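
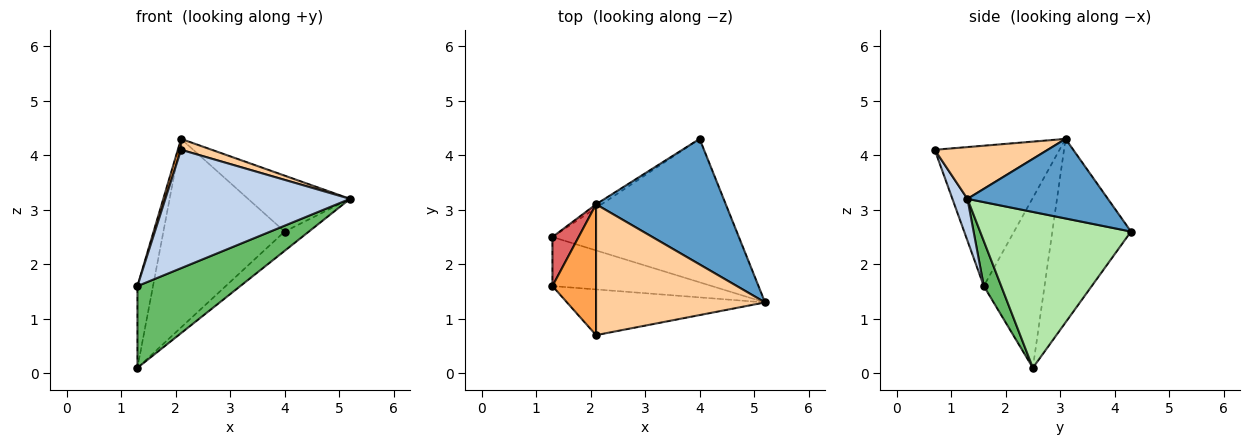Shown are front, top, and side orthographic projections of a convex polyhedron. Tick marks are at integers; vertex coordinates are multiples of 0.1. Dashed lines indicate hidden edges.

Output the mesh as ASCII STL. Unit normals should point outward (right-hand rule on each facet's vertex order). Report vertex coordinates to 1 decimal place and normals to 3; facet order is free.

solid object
 facet normal 0.489 0.355 0.797
  outer loop
   vertex 2.1 3.1 4.3
   vertex 5.2 1.3 3.2
   vertex 4.0 4.3 2.6
  endloop
 endfacet
 facet normal 0.076 -0.930 -0.359
  outer loop
   vertex 2.1 0.7 4.1
   vertex 1.3 1.6 1.6
   vertex 5.2 1.3 3.2
  endloop
 endfacet
 facet normal -0.955 -0.025 0.297
  outer loop
   vertex 2.1 0.7 4.1
   vertex 2.1 3.1 4.3
   vertex 1.3 1.6 1.6
  endloop
 endfacet
 facet normal 0.292 -0.079 0.953
  outer loop
   vertex 2.1 0.7 4.1
   vertex 5.2 1.3 3.2
   vertex 2.1 3.1 4.3
  endloop
 endfacet
 facet normal 0.144 -0.849 -0.509
  outer loop
   vertex 1.3 2.5 0.1
   vertex 5.2 1.3 3.2
   vertex 1.3 1.6 1.6
  endloop
 endfacet
 facet normal 0.638 0.103 -0.763
  outer loop
   vertex 1.3 2.5 0.1
   vertex 4.0 4.3 2.6
   vertex 5.2 1.3 3.2
  endloop
 endfacet
 facet normal -0.958 0.246 0.147
  outer loop
   vertex 1.3 2.5 0.1
   vertex 1.3 1.6 1.6
   vertex 2.1 3.1 4.3
  endloop
 endfacet
 facet normal -0.544 0.839 -0.016
  outer loop
   vertex 1.3 2.5 0.1
   vertex 2.1 3.1 4.3
   vertex 4.0 4.3 2.6
  endloop
 endfacet
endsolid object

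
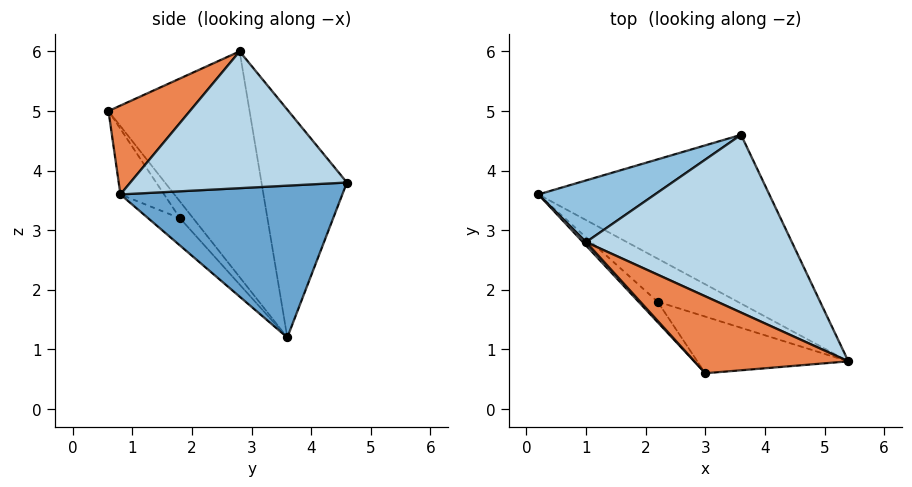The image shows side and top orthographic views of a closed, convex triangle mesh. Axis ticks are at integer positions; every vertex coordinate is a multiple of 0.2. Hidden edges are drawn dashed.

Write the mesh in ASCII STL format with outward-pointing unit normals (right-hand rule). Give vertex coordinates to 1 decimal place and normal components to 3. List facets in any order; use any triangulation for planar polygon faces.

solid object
 facet normal 0.526 0.291 -0.799
  outer loop
   vertex 3.6 4.6 3.8
   vertex 5.4 0.8 3.6
   vertex 0.2 3.6 1.2
  endloop
 endfacet
 facet normal -0.425 0.879 0.217
  outer loop
   vertex 1.0 2.8 6.0
   vertex 3.6 4.6 3.8
   vertex 0.2 3.6 1.2
  endloop
 endfacet
 facet normal 0.541 0.213 0.814
  outer loop
   vertex 1.0 2.8 6.0
   vertex 5.4 0.8 3.6
   vertex 3.6 4.6 3.8
  endloop
 endfacet
 facet normal -0.738 -0.675 0.010
  outer loop
   vertex 3.0 0.6 5.0
   vertex 1.0 2.8 6.0
   vertex 0.2 3.6 1.2
  endloop
 endfacet
 facet normal 0.499 0.061 0.864
  outer loop
   vertex 3.0 0.6 5.0
   vertex 5.4 0.8 3.6
   vertex 1.0 2.8 6.0
  endloop
 endfacet
 facet normal -0.186 -0.816 -0.548
  outer loop
   vertex 2.2 1.8 3.2
   vertex 0.2 3.6 1.2
   vertex 5.4 0.8 3.6
  endloop
 endfacet
 facet normal -0.354 -0.843 -0.405
  outer loop
   vertex 2.2 1.8 3.2
   vertex 3.0 0.6 5.0
   vertex 0.2 3.6 1.2
  endloop
 endfacet
 facet normal -0.207 -0.854 -0.477
  outer loop
   vertex 2.2 1.8 3.2
   vertex 5.4 0.8 3.6
   vertex 3.0 0.6 5.0
  endloop
 endfacet
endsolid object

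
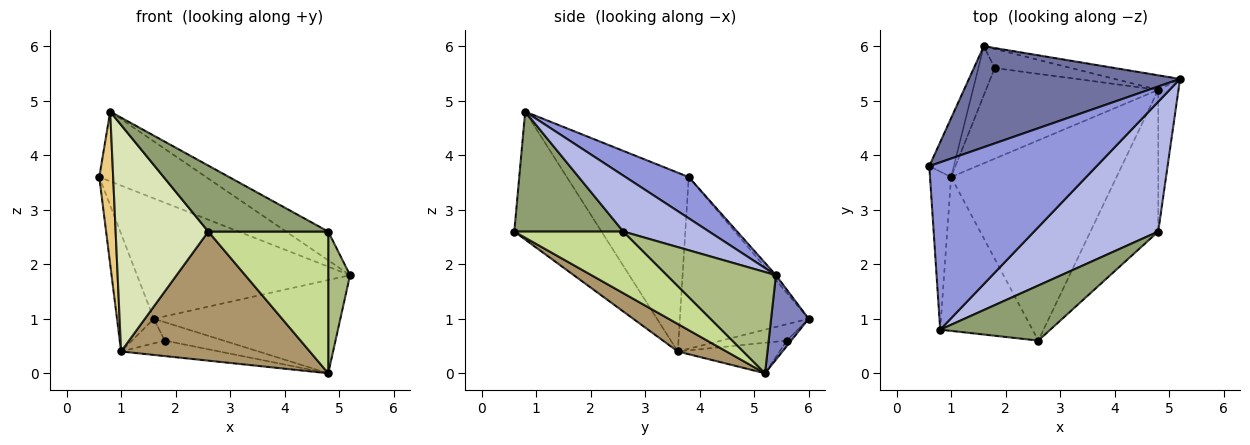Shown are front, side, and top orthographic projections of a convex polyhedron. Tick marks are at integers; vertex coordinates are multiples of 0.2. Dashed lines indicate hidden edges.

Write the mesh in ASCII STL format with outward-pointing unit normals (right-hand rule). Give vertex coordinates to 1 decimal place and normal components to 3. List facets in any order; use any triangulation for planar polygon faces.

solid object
 facet normal -0.015 0.766 0.642
  outer loop
   vertex 1.6 6.0 1.0
   vertex 0.6 3.8 3.6
   vertex 5.2 5.4 1.8
  endloop
 endfacet
 facet normal 0.195 0.969 -0.151
  outer loop
   vertex 4.8 5.2 0.0
   vertex 1.6 6.0 1.0
   vertex 5.2 5.4 1.8
  endloop
 endfacet
 facet normal 0.222 0.375 0.900
  outer loop
   vertex 0.8 0.8 4.8
   vertex 5.2 5.4 1.8
   vertex 0.6 3.8 3.6
  endloop
 endfacet
 facet normal 0.403 0.198 0.894
  outer loop
   vertex 4.8 2.6 2.6
   vertex 5.2 5.4 1.8
   vertex 0.8 0.8 4.8
  endloop
 endfacet
 facet normal 0.572 -0.630 0.525
  outer loop
   vertex 4.8 2.6 2.6
   vertex 0.8 0.8 4.8
   vertex 2.6 0.6 2.6
  endloop
 endfacet
 facet normal 0.962 -0.192 -0.192
  outer loop
   vertex 4.8 2.6 2.6
   vertex 4.8 5.2 0.0
   vertex 5.2 5.4 1.8
  endloop
 endfacet
 facet normal 0.541 -0.595 -0.595
  outer loop
   vertex 4.8 2.6 2.6
   vertex 2.6 0.6 2.6
   vertex 4.8 5.2 0.0
  endloop
 endfacet
 facet normal -0.614 -0.653 -0.443
  outer loop
   vertex 1.0 3.6 0.4
   vertex 2.6 0.6 2.6
   vertex 0.8 0.8 4.8
  endloop
 endfacet
 facet normal 0.138 -0.537 -0.832
  outer loop
   vertex 1.0 3.6 0.4
   vertex 4.8 5.2 0.0
   vertex 2.6 0.6 2.6
  endloop
 endfacet
 facet normal -0.953 0.272 -0.136
  outer loop
   vertex 1.0 3.6 0.4
   vertex 0.6 3.8 3.6
   vertex 1.6 6.0 1.0
  endloop
 endfacet
 facet normal -0.987 -0.112 -0.116
  outer loop
   vertex 1.0 3.6 0.4
   vertex 0.8 0.8 4.8
   vertex 0.6 3.8 3.6
  endloop
 endfacet
 facet normal -0.051 0.693 -0.719
  outer loop
   vertex 1.8 5.6 0.6
   vertex 1.6 6.0 1.0
   vertex 4.8 5.2 0.0
  endloop
 endfacet
 facet normal -0.667 0.333 -0.667
  outer loop
   vertex 1.8 5.6 0.6
   vertex 1.0 3.6 0.4
   vertex 1.6 6.0 1.0
  endloop
 endfacet
 facet normal -0.172 0.166 -0.971
  outer loop
   vertex 1.8 5.6 0.6
   vertex 4.8 5.2 0.0
   vertex 1.0 3.6 0.4
  endloop
 endfacet
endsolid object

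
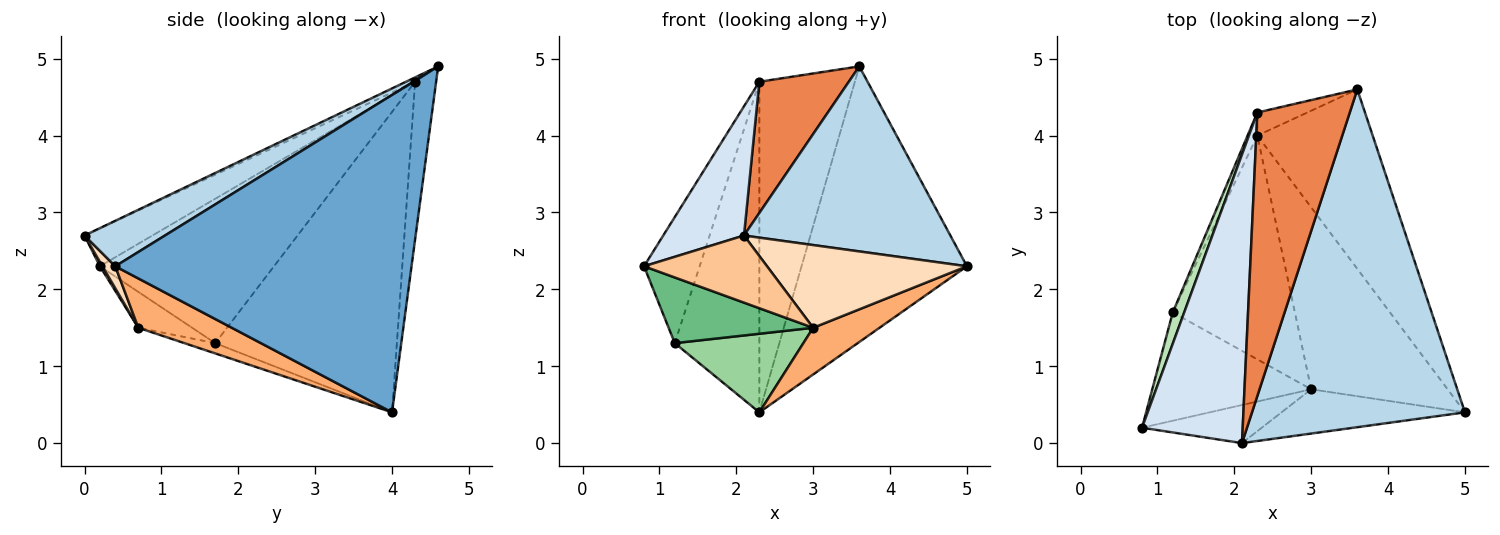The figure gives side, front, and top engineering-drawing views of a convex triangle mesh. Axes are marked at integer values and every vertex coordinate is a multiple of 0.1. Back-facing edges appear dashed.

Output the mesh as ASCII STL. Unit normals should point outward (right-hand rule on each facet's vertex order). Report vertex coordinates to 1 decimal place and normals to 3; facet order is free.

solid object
 facet normal 0.832 0.465 -0.302
  outer loop
   vertex 2.3 4.0 0.4
   vertex 3.6 4.6 4.9
   vertex 5.0 0.4 2.3
  endloop
 endfacet
 facet normal -0.214 0.974 -0.068
  outer loop
   vertex 2.3 4.3 4.7
   vertex 3.6 4.6 4.9
   vertex 2.3 4.0 0.4
  endloop
 endfacet
 facet normal 0.184 -0.472 0.862
  outer loop
   vertex 2.1 0.0 2.7
   vertex 5.0 0.4 2.3
   vertex 3.6 4.6 4.9
  endloop
 endfacet
 facet normal -0.325 -0.386 0.863
  outer loop
   vertex 2.1 0.0 2.7
   vertex 2.3 4.3 4.7
   vertex 0.8 0.2 2.3
  endloop
 endfacet
 facet normal -0.043 -0.420 0.907
  outer loop
   vertex 2.1 0.0 2.7
   vertex 3.6 4.6 4.9
   vertex 2.3 4.3 4.7
  endloop
 endfacet
 facet normal 0.330 -0.235 -0.914
  outer loop
   vertex 3.0 0.7 1.5
   vertex 2.3 4.0 0.4
   vertex 5.0 0.4 2.3
  endloop
 endfacet
 facet normal 0.018 -0.869 -0.494
  outer loop
   vertex 3.0 0.7 1.5
   vertex 2.1 0.0 2.7
   vertex 0.8 0.2 2.3
  endloop
 endfacet
 facet normal 0.056 -0.880 -0.471
  outer loop
   vertex 3.0 0.7 1.5
   vertex 5.0 0.4 2.3
   vertex 2.1 0.0 2.7
  endloop
 endfacet
 facet normal -0.190 -0.509 -0.840
  outer loop
   vertex 1.2 1.7 1.3
   vertex 3.0 0.7 1.5
   vertex 0.8 0.2 2.3
  endloop
 endfacet
 facet normal -0.079 -0.330 -0.941
  outer loop
   vertex 1.2 1.7 1.3
   vertex 2.3 4.0 0.4
   vertex 3.0 0.7 1.5
  endloop
 endfacet
 facet normal -0.950 0.303 0.075
  outer loop
   vertex 1.2 1.7 1.3
   vertex 0.8 0.2 2.3
   vertex 2.3 4.3 4.7
  endloop
 endfacet
 facet normal -0.906 0.422 -0.029
  outer loop
   vertex 1.2 1.7 1.3
   vertex 2.3 4.3 4.7
   vertex 2.3 4.0 0.4
  endloop
 endfacet
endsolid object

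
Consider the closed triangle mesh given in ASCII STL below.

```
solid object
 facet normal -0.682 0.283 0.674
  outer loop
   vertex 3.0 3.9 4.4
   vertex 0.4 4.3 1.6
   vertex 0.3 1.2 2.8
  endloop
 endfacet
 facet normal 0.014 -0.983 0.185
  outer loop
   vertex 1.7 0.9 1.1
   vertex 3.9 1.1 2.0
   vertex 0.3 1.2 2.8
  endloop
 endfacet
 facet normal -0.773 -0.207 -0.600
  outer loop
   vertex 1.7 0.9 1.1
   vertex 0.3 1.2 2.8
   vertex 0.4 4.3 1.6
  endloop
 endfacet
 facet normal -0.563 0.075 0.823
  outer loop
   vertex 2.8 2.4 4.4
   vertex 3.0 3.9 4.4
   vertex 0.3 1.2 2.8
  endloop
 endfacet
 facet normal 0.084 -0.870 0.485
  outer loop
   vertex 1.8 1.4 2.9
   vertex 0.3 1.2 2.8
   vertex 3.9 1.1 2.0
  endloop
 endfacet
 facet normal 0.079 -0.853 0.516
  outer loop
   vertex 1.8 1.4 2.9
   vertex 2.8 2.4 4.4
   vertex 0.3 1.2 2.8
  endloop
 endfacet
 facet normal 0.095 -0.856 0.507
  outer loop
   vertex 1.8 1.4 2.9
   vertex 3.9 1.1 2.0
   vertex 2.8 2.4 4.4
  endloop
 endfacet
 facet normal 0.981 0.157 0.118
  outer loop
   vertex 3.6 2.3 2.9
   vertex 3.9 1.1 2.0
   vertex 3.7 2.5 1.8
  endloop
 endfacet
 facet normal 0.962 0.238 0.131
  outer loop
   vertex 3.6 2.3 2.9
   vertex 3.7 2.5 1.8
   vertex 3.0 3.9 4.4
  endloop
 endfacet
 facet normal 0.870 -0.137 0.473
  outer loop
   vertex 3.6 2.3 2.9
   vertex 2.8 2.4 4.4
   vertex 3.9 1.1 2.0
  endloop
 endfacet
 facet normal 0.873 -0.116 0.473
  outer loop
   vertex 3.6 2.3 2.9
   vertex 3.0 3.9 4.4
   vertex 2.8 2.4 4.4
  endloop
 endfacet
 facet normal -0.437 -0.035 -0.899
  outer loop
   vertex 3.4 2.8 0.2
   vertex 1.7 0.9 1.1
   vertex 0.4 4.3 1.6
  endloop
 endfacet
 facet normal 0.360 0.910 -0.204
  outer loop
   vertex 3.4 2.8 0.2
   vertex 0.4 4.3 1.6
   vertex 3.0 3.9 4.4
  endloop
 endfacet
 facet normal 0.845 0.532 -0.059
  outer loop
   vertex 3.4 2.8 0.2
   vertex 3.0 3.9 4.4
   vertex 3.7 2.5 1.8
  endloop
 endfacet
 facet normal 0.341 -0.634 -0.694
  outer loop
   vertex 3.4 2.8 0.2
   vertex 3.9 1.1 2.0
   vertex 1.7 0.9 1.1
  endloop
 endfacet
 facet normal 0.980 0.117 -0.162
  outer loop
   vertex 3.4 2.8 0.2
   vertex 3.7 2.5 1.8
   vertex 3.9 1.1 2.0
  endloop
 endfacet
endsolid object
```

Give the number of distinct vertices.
10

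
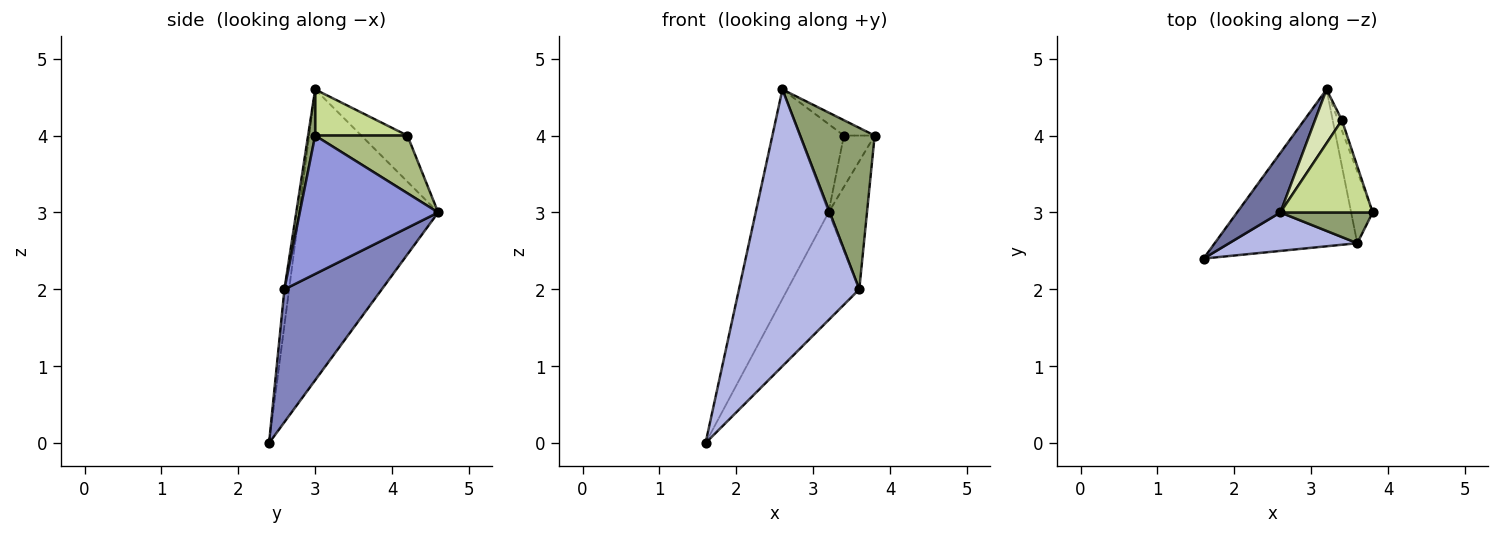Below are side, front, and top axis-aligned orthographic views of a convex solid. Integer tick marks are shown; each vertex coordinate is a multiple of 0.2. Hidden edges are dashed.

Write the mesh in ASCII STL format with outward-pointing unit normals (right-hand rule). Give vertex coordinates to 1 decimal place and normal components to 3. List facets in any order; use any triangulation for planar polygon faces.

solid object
 facet normal -0.878 0.460 0.131
  outer loop
   vertex 2.6 3.0 4.6
   vertex 3.2 4.6 3.0
   vertex 1.6 2.4 0.0
  endloop
 endfacet
 facet normal 0.609 0.449 -0.654
  outer loop
   vertex 3.6 2.6 2.0
   vertex 1.6 2.4 0.0
   vertex 3.2 4.6 3.0
  endloop
 endfacet
 facet normal 0.953 0.265 -0.148
  outer loop
   vertex 3.6 2.6 2.0
   vertex 3.2 4.6 3.0
   vertex 3.8 3.0 4.0
  endloop
 endfacet
 facet normal -0.038 -0.990 0.137
  outer loop
   vertex 3.6 2.6 2.0
   vertex 2.6 3.0 4.6
   vertex 1.6 2.4 0.0
  endloop
 endfacet
 facet normal 0.093 -0.978 0.186
  outer loop
   vertex 3.6 2.6 2.0
   vertex 3.8 3.0 4.0
   vertex 2.6 3.0 4.6
  endloop
 endfacet
 facet normal 0.947 0.316 -0.063
  outer loop
   vertex 3.4 4.2 4.0
   vertex 3.8 3.0 4.0
   vertex 3.2 4.6 3.0
  endloop
 endfacet
 facet normal 0.442 0.147 0.885
  outer loop
   vertex 3.4 4.2 4.0
   vertex 2.6 3.0 4.6
   vertex 3.8 3.0 4.0
  endloop
 endfacet
 facet normal -0.665 0.638 0.388
  outer loop
   vertex 3.4 4.2 4.0
   vertex 3.2 4.6 3.0
   vertex 2.6 3.0 4.6
  endloop
 endfacet
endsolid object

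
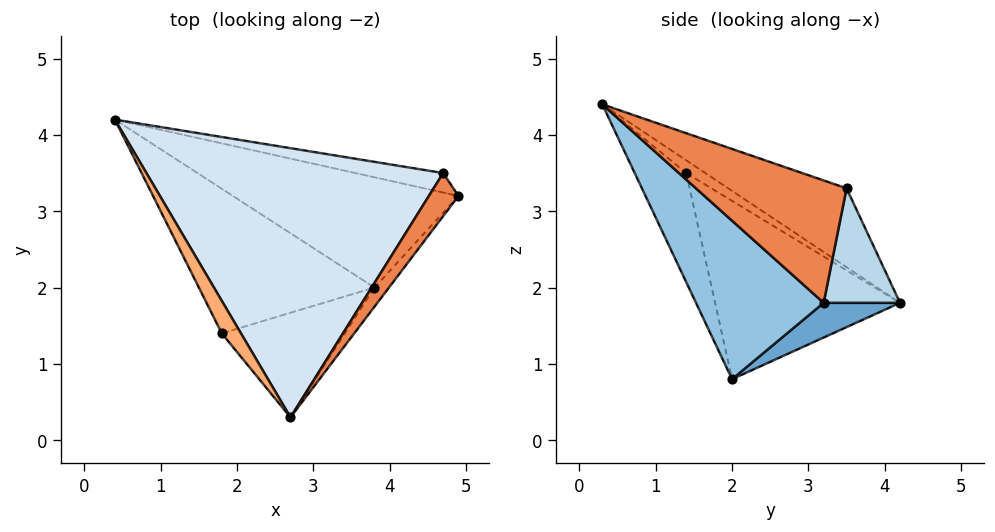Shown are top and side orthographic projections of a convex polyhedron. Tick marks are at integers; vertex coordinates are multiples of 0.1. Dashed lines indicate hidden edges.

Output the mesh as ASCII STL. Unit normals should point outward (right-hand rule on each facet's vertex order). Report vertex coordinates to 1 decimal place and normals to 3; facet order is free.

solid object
 facet normal 0.125 0.565 -0.816
  outer loop
   vertex 3.8 2.0 0.8
   vertex 0.4 4.2 1.8
   vertex 4.9 3.2 1.8
  endloop
 endfacet
 facet normal 0.764 -0.642 -0.070
  outer loop
   vertex 3.8 2.0 0.8
   vertex 4.9 3.2 1.8
   vertex 2.7 0.3 4.4
  endloop
 endfacet
 facet normal 0.214 0.963 -0.164
  outer loop
   vertex 4.7 3.5 3.3
   vertex 4.9 3.2 1.8
   vertex 0.4 4.2 1.8
  endloop
 endfacet
 facet normal -0.230 0.442 0.867
  outer loop
   vertex 4.7 3.5 3.3
   vertex 0.4 4.2 1.8
   vertex 2.7 0.3 4.4
  endloop
 endfacet
 facet normal 0.860 -0.466 0.208
  outer loop
   vertex 4.7 3.5 3.3
   vertex 2.7 0.3 4.4
   vertex 4.9 3.2 1.8
  endloop
 endfacet
 facet normal -0.539 0.224 0.812
  outer loop
   vertex 1.8 1.4 3.5
   vertex 2.7 0.3 4.4
   vertex 0.4 4.2 1.8
  endloop
 endfacet
 facet normal -0.561 -0.616 -0.553
  outer loop
   vertex 1.8 1.4 3.5
   vertex 0.4 4.2 1.8
   vertex 3.8 2.0 0.8
  endloop
 endfacet
 facet normal -0.434 -0.756 -0.490
  outer loop
   vertex 1.8 1.4 3.5
   vertex 3.8 2.0 0.8
   vertex 2.7 0.3 4.4
  endloop
 endfacet
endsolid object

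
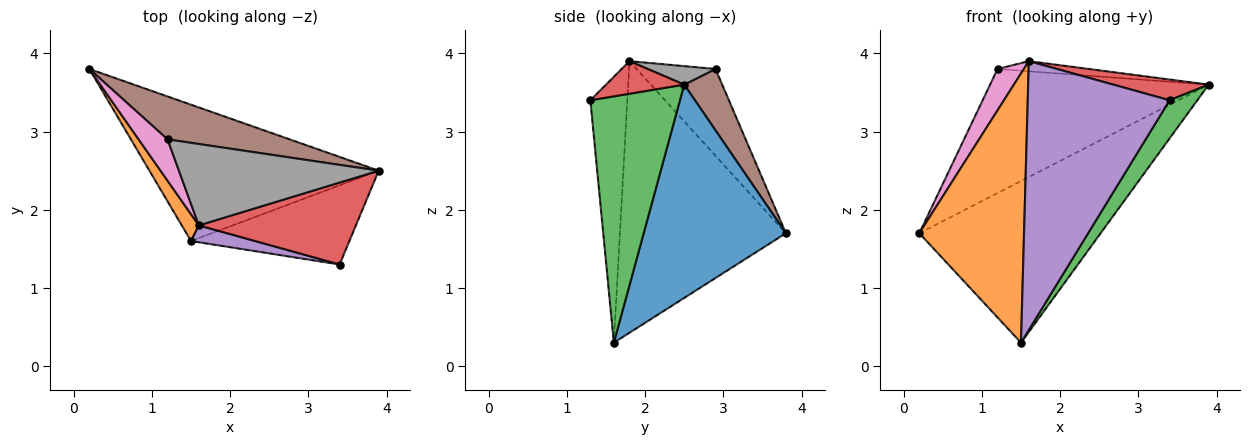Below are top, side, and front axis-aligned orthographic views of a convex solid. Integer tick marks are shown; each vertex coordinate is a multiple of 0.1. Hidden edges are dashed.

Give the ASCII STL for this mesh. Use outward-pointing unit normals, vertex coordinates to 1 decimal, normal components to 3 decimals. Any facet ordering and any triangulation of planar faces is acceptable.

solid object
 facet normal 0.514 0.656 -0.553
  outer loop
   vertex 1.5 1.6 0.3
   vertex 0.2 3.8 1.7
   vertex 3.9 2.5 3.6
  endloop
 endfacet
 facet normal -0.845 -0.533 0.053
  outer loop
   vertex 1.6 1.8 3.9
   vertex 0.2 3.8 1.7
   vertex 1.5 1.6 0.3
  endloop
 endfacet
 facet normal 0.814 -0.252 -0.523
  outer loop
   vertex 3.4 1.3 3.4
   vertex 1.5 1.6 0.3
   vertex 3.9 2.5 3.6
  endloop
 endfacet
 facet normal 0.197 -0.241 0.950
  outer loop
   vertex 3.4 1.3 3.4
   vertex 3.9 2.5 3.6
   vertex 1.6 1.8 3.9
  endloop
 endfacet
 facet normal -0.251 -0.966 0.061
  outer loop
   vertex 3.4 1.3 3.4
   vertex 1.6 1.8 3.9
   vertex 1.5 1.6 0.3
  endloop
 endfacet
 facet normal 0.162 0.933 0.323
  outer loop
   vertex 1.2 2.9 3.8
   vertex 3.9 2.5 3.6
   vertex 0.2 3.8 1.7
  endloop
 endfacet
 facet normal -0.905 -0.302 0.302
  outer loop
   vertex 1.2 2.9 3.8
   vertex 0.2 3.8 1.7
   vertex 1.6 1.8 3.9
  endloop
 endfacet
 facet normal 0.091 0.123 0.988
  outer loop
   vertex 1.2 2.9 3.8
   vertex 1.6 1.8 3.9
   vertex 3.9 2.5 3.6
  endloop
 endfacet
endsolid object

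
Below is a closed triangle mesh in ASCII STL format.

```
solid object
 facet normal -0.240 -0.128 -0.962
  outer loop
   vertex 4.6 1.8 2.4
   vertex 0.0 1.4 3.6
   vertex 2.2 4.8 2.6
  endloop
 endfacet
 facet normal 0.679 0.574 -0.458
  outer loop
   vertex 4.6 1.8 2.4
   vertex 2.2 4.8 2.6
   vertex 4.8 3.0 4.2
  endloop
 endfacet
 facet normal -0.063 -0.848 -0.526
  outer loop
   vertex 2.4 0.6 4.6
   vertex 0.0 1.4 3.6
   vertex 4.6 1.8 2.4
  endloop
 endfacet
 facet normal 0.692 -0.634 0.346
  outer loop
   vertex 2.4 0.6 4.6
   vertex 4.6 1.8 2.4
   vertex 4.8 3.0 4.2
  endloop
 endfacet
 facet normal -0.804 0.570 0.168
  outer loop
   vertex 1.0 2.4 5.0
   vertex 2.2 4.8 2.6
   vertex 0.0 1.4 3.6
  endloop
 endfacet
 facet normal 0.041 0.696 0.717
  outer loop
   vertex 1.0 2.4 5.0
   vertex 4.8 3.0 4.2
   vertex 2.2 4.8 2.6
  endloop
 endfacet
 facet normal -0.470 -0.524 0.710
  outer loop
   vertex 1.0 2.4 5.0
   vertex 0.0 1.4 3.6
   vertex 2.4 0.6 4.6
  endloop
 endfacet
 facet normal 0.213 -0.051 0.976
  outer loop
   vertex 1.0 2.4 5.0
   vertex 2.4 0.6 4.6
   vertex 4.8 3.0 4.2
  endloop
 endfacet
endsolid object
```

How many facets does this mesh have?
8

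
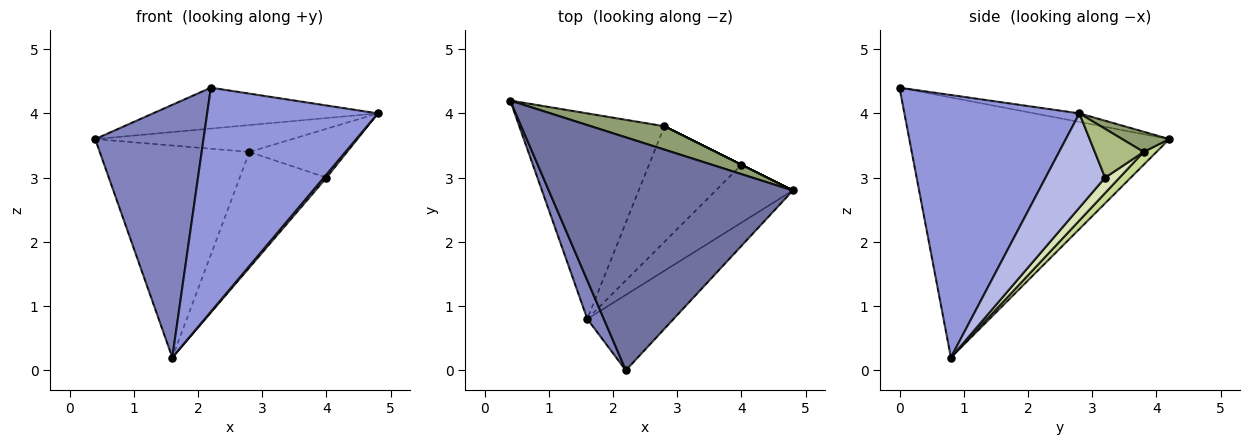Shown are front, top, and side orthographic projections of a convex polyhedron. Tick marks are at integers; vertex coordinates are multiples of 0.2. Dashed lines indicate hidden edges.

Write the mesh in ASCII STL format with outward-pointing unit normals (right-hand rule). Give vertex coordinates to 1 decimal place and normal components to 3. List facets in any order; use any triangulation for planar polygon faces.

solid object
 facet normal -0.035 0.173 0.984
  outer loop
   vertex 2.2 0.0 4.4
   vertex 4.8 2.8 4.0
   vertex 0.4 4.2 3.6
  endloop
 endfacet
 facet normal -0.922 -0.384 0.059
  outer loop
   vertex 1.6 0.8 0.2
   vertex 2.2 0.0 4.4
   vertex 0.4 4.2 3.6
  endloop
 endfacet
 facet normal 0.697 -0.680 -0.229
  outer loop
   vertex 1.6 0.8 0.2
   vertex 4.8 2.8 4.0
   vertex 2.2 0.0 4.4
  endloop
 endfacet
 facet normal 0.773 -0.035 -0.633
  outer loop
   vertex 4.0 3.2 3.0
   vertex 4.8 2.8 4.0
   vertex 1.6 0.8 0.2
  endloop
 endfacet
 facet normal 0.178 0.743 0.646
  outer loop
   vertex 2.8 3.8 3.4
   vertex 0.4 4.2 3.6
   vertex 4.8 2.8 4.0
  endloop
 endfacet
 facet normal 0.447 0.894 0.000
  outer loop
   vertex 2.8 3.8 3.4
   vertex 4.8 2.8 4.0
   vertex 4.0 3.2 3.0
  endloop
 endfacet
 facet normal 0.062 0.717 -0.695
  outer loop
   vertex 2.8 3.8 3.4
   vertex 1.6 0.8 0.2
   vertex 0.4 4.2 3.6
  endloop
 endfacet
 facet normal 0.117 0.702 -0.702
  outer loop
   vertex 2.8 3.8 3.4
   vertex 4.0 3.2 3.0
   vertex 1.6 0.8 0.2
  endloop
 endfacet
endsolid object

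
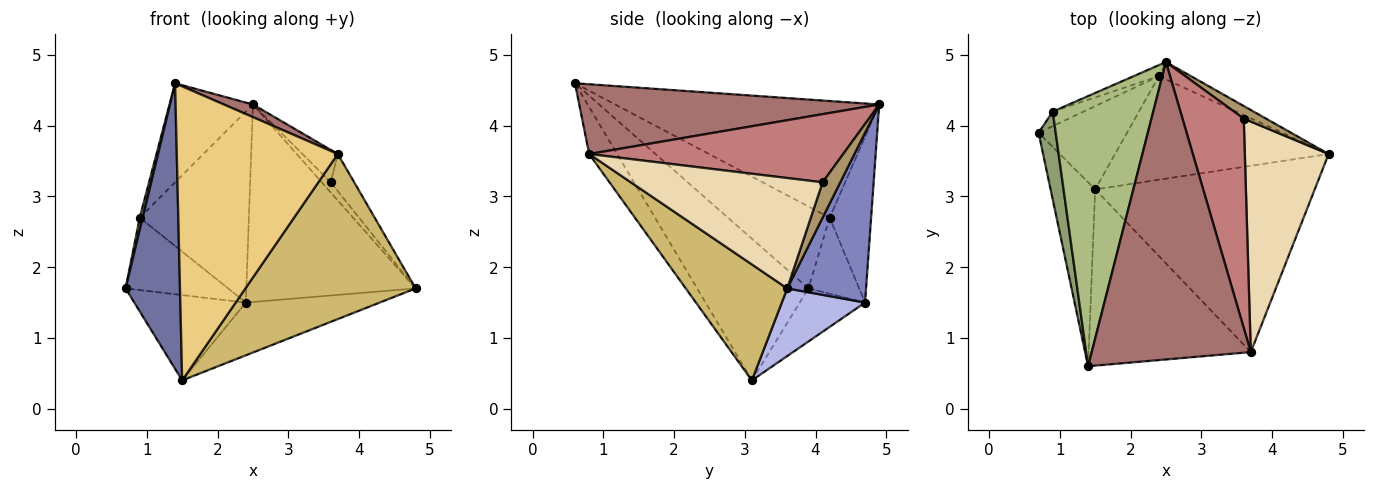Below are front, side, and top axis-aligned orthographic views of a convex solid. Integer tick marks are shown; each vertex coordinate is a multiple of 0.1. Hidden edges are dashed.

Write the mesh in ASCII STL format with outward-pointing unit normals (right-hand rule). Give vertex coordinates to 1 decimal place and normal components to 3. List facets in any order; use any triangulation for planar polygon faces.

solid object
 facet normal -0.865 -0.422 -0.272
  outer loop
   vertex 1.5 3.1 0.4
   vertex 1.4 0.6 4.6
   vertex 0.7 3.9 1.7
  endloop
 endfacet
 facet normal 0.421 0.904 -0.080
  outer loop
   vertex 2.4 4.7 1.5
   vertex 2.5 4.9 4.3
   vertex 4.8 3.6 1.7
  endloop
 endfacet
 facet normal -0.386 0.660 -0.644
  outer loop
   vertex 2.4 4.7 1.5
   vertex 1.5 3.1 0.4
   vertex 0.7 3.9 1.7
  endloop
 endfacet
 facet normal 0.272 0.437 -0.858
  outer loop
   vertex 2.4 4.7 1.5
   vertex 4.8 3.6 1.7
   vertex 1.5 3.1 0.4
  endloop
 endfacet
 facet normal -0.979 -0.028 0.204
  outer loop
   vertex 0.9 4.2 2.7
   vertex 0.7 3.9 1.7
   vertex 1.4 0.6 4.6
  endloop
 endfacet
 facet normal -0.737 0.233 0.635
  outer loop
   vertex 0.9 4.2 2.7
   vertex 1.4 0.6 4.6
   vertex 2.5 4.9 4.3
  endloop
 endfacet
 facet normal -0.436 0.882 -0.177
  outer loop
   vertex 0.9 4.2 2.7
   vertex 2.4 4.7 1.5
   vertex 0.7 3.9 1.7
  endloop
 endfacet
 facet normal -0.354 0.934 -0.054
  outer loop
   vertex 0.9 4.2 2.7
   vertex 2.5 4.9 4.3
   vertex 2.4 4.7 1.5
  endloop
 endfacet
 facet normal 0.777 0.395 0.490
  outer loop
   vertex 3.6 4.1 3.2
   vertex 4.8 3.6 1.7
   vertex 2.5 4.9 4.3
  endloop
 endfacet
 facet normal 0.368 -0.617 -0.696
  outer loop
   vertex 3.7 0.8 3.6
   vertex 1.5 3.1 0.4
   vertex 4.8 3.6 1.7
  endloop
 endfacet
 facet normal -0.147 -0.848 -0.508
  outer loop
   vertex 3.7 0.8 3.6
   vertex 1.4 0.6 4.6
   vertex 1.5 3.1 0.4
  endloop
 endfacet
 facet normal 0.793 0.097 0.602
  outer loop
   vertex 3.7 0.8 3.6
   vertex 4.8 3.6 1.7
   vertex 3.6 4.1 3.2
  endloop
 endfacet
 facet normal 0.401 -0.039 0.915
  outer loop
   vertex 3.7 0.8 3.6
   vertex 2.5 4.9 4.3
   vertex 1.4 0.6 4.6
  endloop
 endfacet
 facet normal 0.740 0.103 0.665
  outer loop
   vertex 3.7 0.8 3.6
   vertex 3.6 4.1 3.2
   vertex 2.5 4.9 4.3
  endloop
 endfacet
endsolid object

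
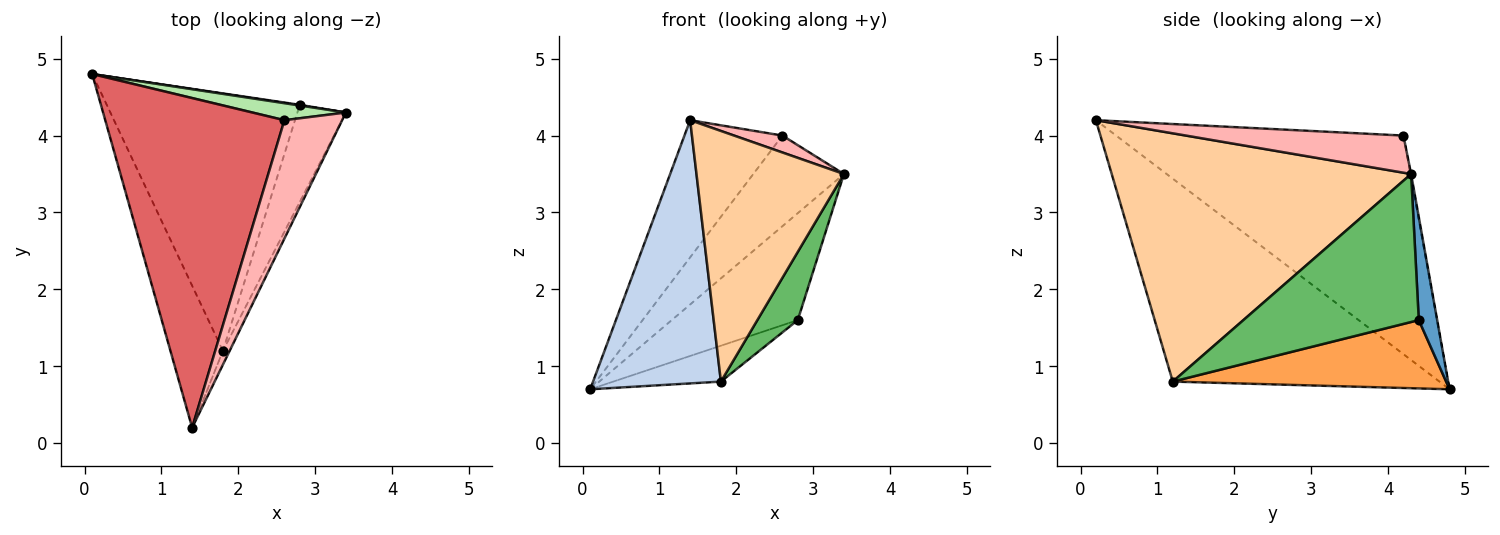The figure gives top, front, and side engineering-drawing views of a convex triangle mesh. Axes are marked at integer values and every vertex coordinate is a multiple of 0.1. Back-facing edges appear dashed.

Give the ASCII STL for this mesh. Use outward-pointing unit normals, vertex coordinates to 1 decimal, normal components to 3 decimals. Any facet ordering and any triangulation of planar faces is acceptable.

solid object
 facet normal 0.144 0.989 0.006
  outer loop
   vertex 2.8 4.4 1.6
   vertex 0.1 4.8 0.7
   vertex 3.4 4.3 3.5
  endloop
 endfacet
 facet normal -0.878 -0.421 -0.227
  outer loop
   vertex 1.8 1.2 0.8
   vertex 1.4 0.2 4.2
   vertex 0.1 4.8 0.7
  endloop
 endfacet
 facet normal 0.331 0.130 -0.935
  outer loop
   vertex 1.8 1.2 0.8
   vertex 0.1 4.8 0.7
   vertex 2.8 4.4 1.6
  endloop
 endfacet
 facet normal 0.897 -0.442 -0.024
  outer loop
   vertex 1.8 1.2 0.8
   vertex 3.4 4.3 3.5
   vertex 1.4 0.2 4.2
  endloop
 endfacet
 facet normal 0.928 -0.214 -0.304
  outer loop
   vertex 1.8 1.2 0.8
   vertex 2.8 4.4 1.6
   vertex 3.4 4.3 3.5
  endloop
 endfacet
 facet normal -0.008 0.983 0.184
  outer loop
   vertex 2.6 4.2 4.0
   vertex 3.4 4.3 3.5
   vertex 0.1 4.8 0.7
  endloop
 endfacet
 facet normal -0.748 0.255 0.613
  outer loop
   vertex 2.6 4.2 4.0
   vertex 0.1 4.8 0.7
   vertex 1.4 0.2 4.2
  endloop
 endfacet
 facet normal 0.537 -0.119 0.835
  outer loop
   vertex 2.6 4.2 4.0
   vertex 1.4 0.2 4.2
   vertex 3.4 4.3 3.5
  endloop
 endfacet
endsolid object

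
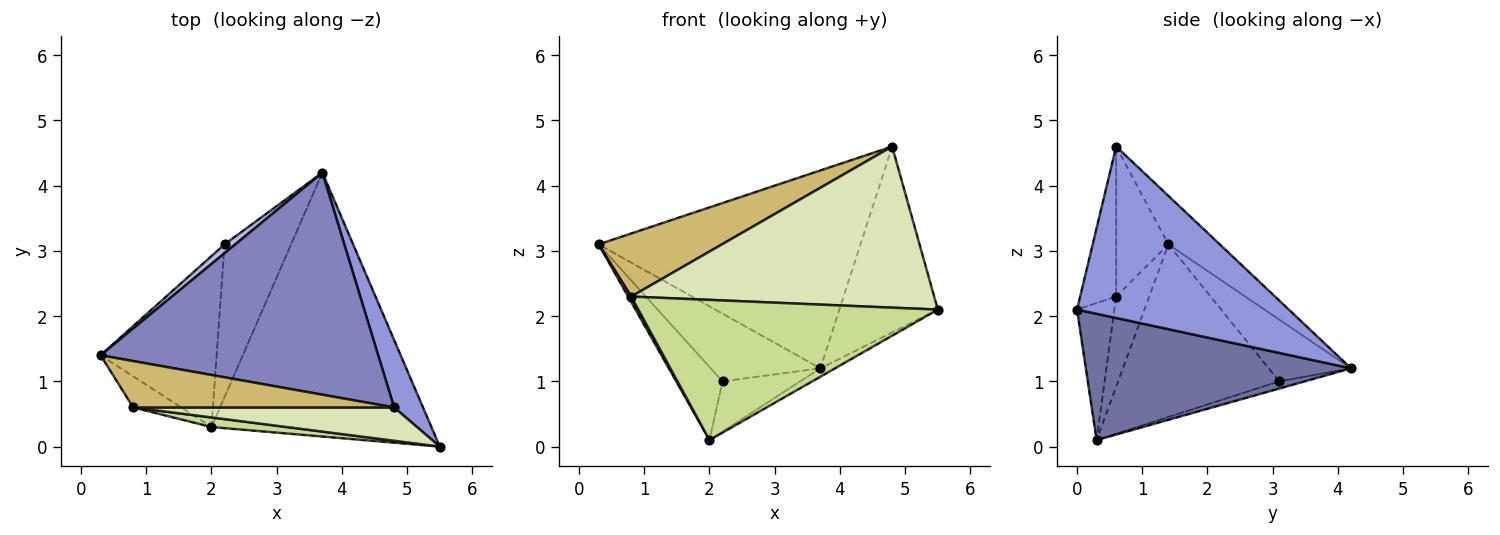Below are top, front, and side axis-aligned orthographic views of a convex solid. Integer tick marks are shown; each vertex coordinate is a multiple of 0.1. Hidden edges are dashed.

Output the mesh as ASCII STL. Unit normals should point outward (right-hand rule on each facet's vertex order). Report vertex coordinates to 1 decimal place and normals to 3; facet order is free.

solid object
 facet normal 0.498 0.028 -0.867
  outer loop
   vertex 2.0 0.3 0.1
   vertex 3.7 4.2 1.2
   vertex 5.5 0.0 2.1
  endloop
 endfacet
 facet normal -0.130 0.660 0.740
  outer loop
   vertex 4.8 0.6 4.6
   vertex 3.7 4.2 1.2
   vertex 0.3 1.4 3.1
  endloop
 endfacet
 facet normal 0.896 0.417 0.151
  outer loop
   vertex 4.8 0.6 4.6
   vertex 5.5 0.0 2.1
   vertex 3.7 4.2 1.2
  endloop
 endfacet
 facet normal -0.597 0.795 0.104
  outer loop
   vertex 2.2 3.1 1.0
   vertex 0.3 1.4 3.1
   vertex 3.7 4.2 1.2
  endloop
 endfacet
 facet normal -0.807 0.232 -0.543
  outer loop
   vertex 2.2 3.1 1.0
   vertex 2.0 0.3 0.1
   vertex 0.3 1.4 3.1
  endloop
 endfacet
 facet normal -0.102 0.311 -0.945
  outer loop
   vertex 2.2 3.1 1.0
   vertex 3.7 4.2 1.2
   vertex 2.0 0.3 0.1
  endloop
 endfacet
 facet normal -0.124 -0.990 0.068
  outer loop
   vertex 0.8 0.6 2.3
   vertex 2.0 0.3 0.1
   vertex 5.5 0.0 2.1
  endloop
 endfacet
 facet normal -0.116 -0.973 0.201
  outer loop
   vertex 0.8 0.6 2.3
   vertex 5.5 0.0 2.1
   vertex 4.8 0.6 4.6
  endloop
 endfacet
 facet normal -0.880 -0.081 -0.469
  outer loop
   vertex 0.8 0.6 2.3
   vertex 0.3 1.4 3.1
   vertex 2.0 0.3 0.1
  endloop
 endfacet
 facet normal -0.323 -0.762 0.561
  outer loop
   vertex 0.8 0.6 2.3
   vertex 4.8 0.6 4.6
   vertex 0.3 1.4 3.1
  endloop
 endfacet
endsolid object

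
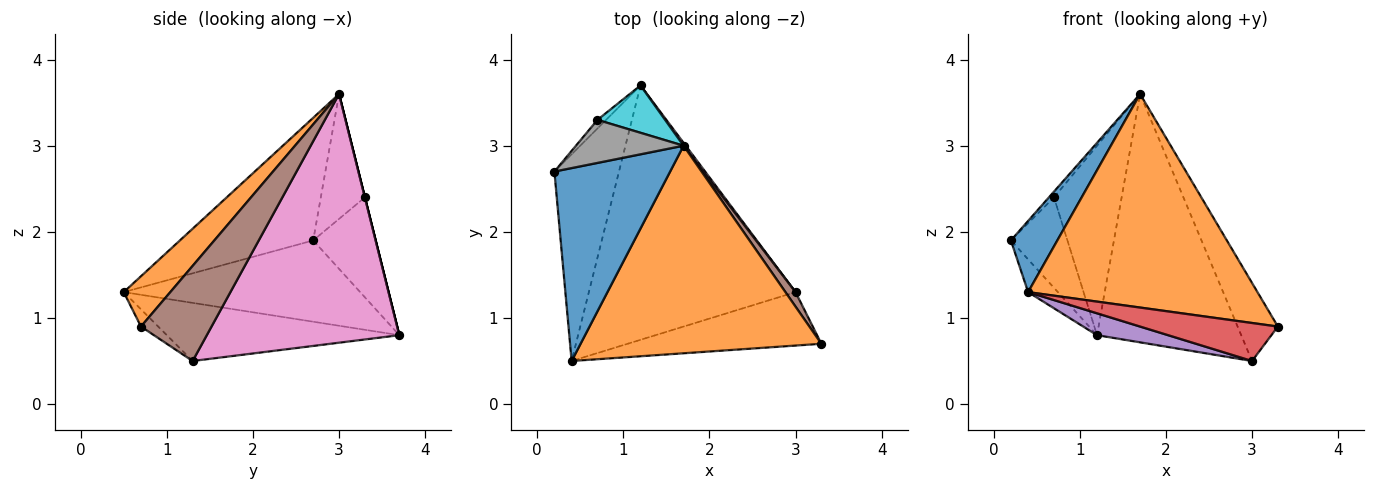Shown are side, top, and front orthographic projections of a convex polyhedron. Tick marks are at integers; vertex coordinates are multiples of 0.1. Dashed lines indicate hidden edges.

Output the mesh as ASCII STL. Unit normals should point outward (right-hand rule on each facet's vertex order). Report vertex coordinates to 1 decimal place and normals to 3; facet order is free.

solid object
 facet normal -0.705 -0.246 0.665
  outer loop
   vertex 1.7 3.0 3.6
   vertex 0.2 2.7 1.9
   vertex 0.4 0.5 1.3
  endloop
 endfacet
 facet normal 0.144 -0.710 0.690
  outer loop
   vertex 1.7 3.0 3.6
   vertex 0.4 0.5 1.3
   vertex 3.3 0.7 0.9
  endloop
 endfacet
 facet normal -0.779 0.098 -0.619
  outer loop
   vertex 1.2 3.7 0.8
   vertex 0.4 0.5 1.3
   vertex 0.2 2.7 1.9
  endloop
 endfacet
 facet normal -0.072 -0.578 -0.813
  outer loop
   vertex 3.0 1.3 0.5
   vertex 3.3 0.7 0.9
   vertex 0.4 0.5 1.3
  endloop
 endfacet
 facet normal -0.270 -0.082 -0.959
  outer loop
   vertex 3.0 1.3 0.5
   vertex 0.4 0.5 1.3
   vertex 1.2 3.7 0.8
  endloop
 endfacet
 facet normal 0.865 0.494 0.092
  outer loop
   vertex 3.0 1.3 0.5
   vertex 1.7 3.0 3.6
   vertex 3.3 0.7 0.9
  endloop
 endfacet
 facet normal 0.800 0.599 0.007
  outer loop
   vertex 3.0 1.3 0.5
   vertex 1.2 3.7 0.8
   vertex 1.7 3.0 3.6
  endloop
 endfacet
 facet normal -0.755 0.087 0.650
  outer loop
   vertex 0.7 3.3 2.4
   vertex 0.2 2.7 1.9
   vertex 1.7 3.0 3.6
  endloop
 endfacet
 facet normal -0.740 0.670 -0.064
  outer loop
   vertex 0.7 3.3 2.4
   vertex 1.2 3.7 0.8
   vertex 0.2 2.7 1.9
  endloop
 endfacet
 facet normal 0.000 0.970 0.243
  outer loop
   vertex 0.7 3.3 2.4
   vertex 1.7 3.0 3.6
   vertex 1.2 3.7 0.8
  endloop
 endfacet
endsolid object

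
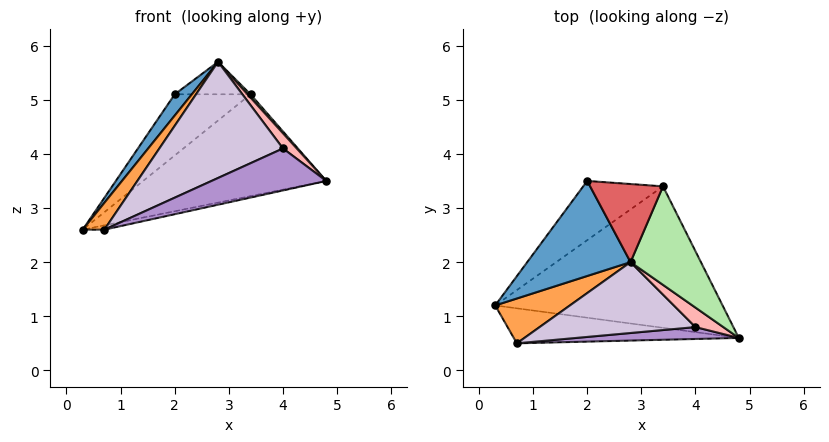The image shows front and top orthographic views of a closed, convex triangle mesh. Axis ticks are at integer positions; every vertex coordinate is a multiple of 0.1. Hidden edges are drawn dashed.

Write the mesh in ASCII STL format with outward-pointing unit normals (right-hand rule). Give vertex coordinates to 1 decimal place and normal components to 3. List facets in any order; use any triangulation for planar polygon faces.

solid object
 facet normal -0.752 -0.144 0.643
  outer loop
   vertex 2.8 2.0 5.7
   vertex 2.0 3.5 5.1
   vertex 0.3 1.2 2.6
  endloop
 endfacet
 facet normal 0.210 0.120 -0.970
  outer loop
   vertex 0.7 0.5 2.6
   vertex 0.3 1.2 2.6
   vertex 4.8 0.6 3.5
  endloop
 endfacet
 facet normal -0.669 -0.382 0.638
  outer loop
   vertex 0.7 0.5 2.6
   vertex 2.8 2.0 5.7
   vertex 0.3 1.2 2.6
  endloop
 endfacet
 facet normal 0.234 0.568 -0.789
  outer loop
   vertex 3.4 3.4 5.1
   vertex 4.8 0.6 3.5
   vertex 0.3 1.2 2.6
  endloop
 endfacet
 facet normal 0.051 0.717 -0.695
  outer loop
   vertex 3.4 3.4 5.1
   vertex 0.3 1.2 2.6
   vertex 2.0 3.5 5.1
  endloop
 endfacet
 facet normal 0.733 -0.022 0.680
  outer loop
   vertex 3.4 3.4 5.1
   vertex 2.8 2.0 5.7
   vertex 4.8 0.6 3.5
  endloop
 endfacet
 facet normal 0.027 0.384 0.923
  outer loop
   vertex 3.4 3.4 5.1
   vertex 2.0 3.5 5.1
   vertex 2.8 2.0 5.7
  endloop
 endfacet
 facet normal 0.402 -0.562 0.723
  outer loop
   vertex 4.0 0.8 4.1
   vertex 4.8 0.6 3.5
   vertex 2.8 2.0 5.7
  endloop
 endfacet
 facet normal -0.036 -0.962 0.272
  outer loop
   vertex 4.0 0.8 4.1
   vertex 0.7 0.5 2.6
   vertex 4.8 0.6 3.5
  endloop
 endfacet
 facet normal -0.157 -0.843 0.514
  outer loop
   vertex 4.0 0.8 4.1
   vertex 2.8 2.0 5.7
   vertex 0.7 0.5 2.6
  endloop
 endfacet
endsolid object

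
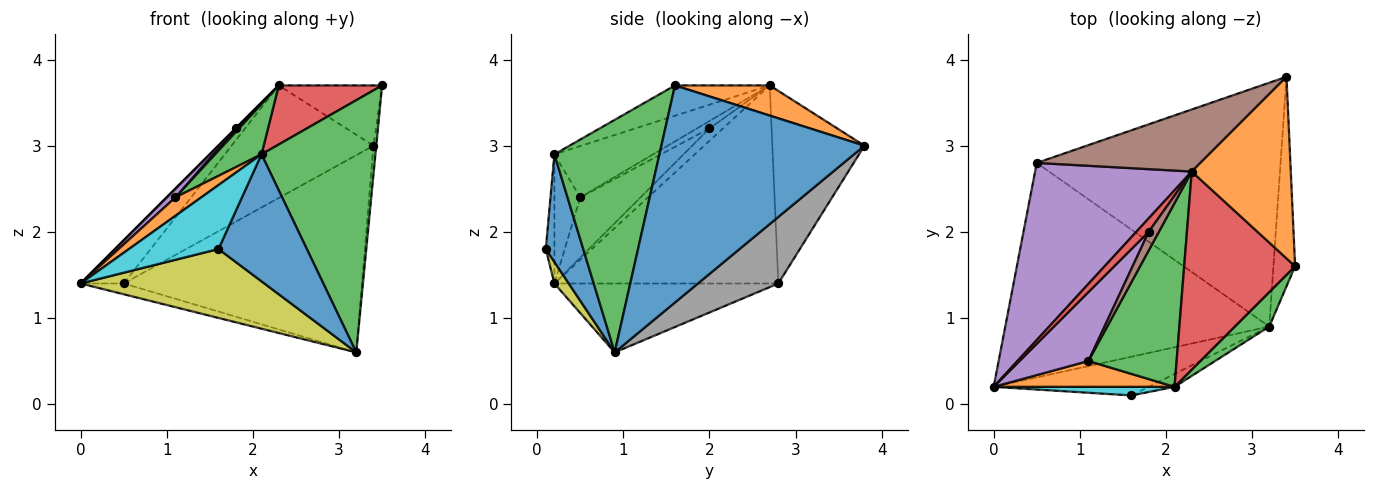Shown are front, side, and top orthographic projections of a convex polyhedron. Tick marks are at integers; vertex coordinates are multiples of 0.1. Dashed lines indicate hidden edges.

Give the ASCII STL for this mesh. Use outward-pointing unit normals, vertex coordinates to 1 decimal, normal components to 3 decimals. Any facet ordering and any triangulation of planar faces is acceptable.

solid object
 facet normal 0.995 0.014 -0.099
  outer loop
   vertex 3.2 0.9 0.6
   vertex 3.4 3.8 3.0
   vertex 3.5 1.6 3.7
  endloop
 endfacet
 facet normal 0.277 0.303 0.912
  outer loop
   vertex 2.3 2.7 3.7
   vertex 3.5 1.6 3.7
   vertex 3.4 3.8 3.0
  endloop
 endfacet
 facet normal 0.674 -0.732 0.100
  outer loop
   vertex 2.1 0.2 2.9
   vertex 3.2 0.9 0.6
   vertex 3.5 1.6 3.7
  endloop
 endfacet
 facet normal -0.253 -0.276 0.927
  outer loop
   vertex 2.1 0.2 2.9
   vertex 3.5 1.6 3.7
   vertex 2.3 2.7 3.7
  endloop
 endfacet
 facet normal -0.776 0.149 0.613
  outer loop
   vertex 0.5 2.8 1.4
   vertex 0.0 0.2 1.4
   vertex 2.3 2.7 3.7
  endloop
 endfacet
 facet normal -0.494 0.761 0.420
  outer loop
   vertex 0.5 2.8 1.4
   vertex 2.3 2.7 3.7
   vertex 3.4 3.8 3.0
  endloop
 endfacet
 facet normal -0.252 0.049 -0.966
  outer loop
   vertex 0.5 2.8 1.4
   vertex 3.2 0.9 0.6
   vertex 0.0 0.2 1.4
  endloop
 endfacet
 facet normal 0.208 0.615 -0.761
  outer loop
   vertex 0.5 2.8 1.4
   vertex 3.4 3.8 3.0
   vertex 3.2 0.9 0.6
  endloop
 endfacet
 facet normal 0.068 -0.870 -0.489
  outer loop
   vertex 1.6 0.1 1.8
   vertex 0.0 0.2 1.4
   vertex 3.2 0.9 0.6
  endloop
 endfacet
 facet normal -0.095 -0.987 0.133
  outer loop
   vertex 1.6 0.1 1.8
   vertex 2.1 0.2 2.9
   vertex 0.0 0.2 1.4
  endloop
 endfacet
 facet normal 0.388 -0.917 -0.093
  outer loop
   vertex 1.6 0.1 1.8
   vertex 3.2 0.9 0.6
   vertex 2.1 0.2 2.9
  endloop
 endfacet
 facet normal -0.503 -0.503 0.704
  outer loop
   vertex 1.1 0.5 2.4
   vertex 0.0 0.2 1.4
   vertex 2.1 0.2 2.9
  endloop
 endfacet
 facet normal -0.490 -0.230 0.841
  outer loop
   vertex 1.1 0.5 2.4
   vertex 2.1 0.2 2.9
   vertex 2.3 2.7 3.7
  endloop
 endfacet
 facet normal -0.707 0.000 0.707
  outer loop
   vertex 1.8 2.0 3.2
   vertex 2.3 2.7 3.7
   vertex 0.0 0.2 1.4
  endloop
 endfacet
 facet normal -0.656 -0.094 0.749
  outer loop
   vertex 1.8 2.0 3.2
   vertex 0.0 0.2 1.4
   vertex 1.1 0.5 2.4
  endloop
 endfacet
 facet normal -0.583 -0.153 0.798
  outer loop
   vertex 1.8 2.0 3.2
   vertex 1.1 0.5 2.4
   vertex 2.3 2.7 3.7
  endloop
 endfacet
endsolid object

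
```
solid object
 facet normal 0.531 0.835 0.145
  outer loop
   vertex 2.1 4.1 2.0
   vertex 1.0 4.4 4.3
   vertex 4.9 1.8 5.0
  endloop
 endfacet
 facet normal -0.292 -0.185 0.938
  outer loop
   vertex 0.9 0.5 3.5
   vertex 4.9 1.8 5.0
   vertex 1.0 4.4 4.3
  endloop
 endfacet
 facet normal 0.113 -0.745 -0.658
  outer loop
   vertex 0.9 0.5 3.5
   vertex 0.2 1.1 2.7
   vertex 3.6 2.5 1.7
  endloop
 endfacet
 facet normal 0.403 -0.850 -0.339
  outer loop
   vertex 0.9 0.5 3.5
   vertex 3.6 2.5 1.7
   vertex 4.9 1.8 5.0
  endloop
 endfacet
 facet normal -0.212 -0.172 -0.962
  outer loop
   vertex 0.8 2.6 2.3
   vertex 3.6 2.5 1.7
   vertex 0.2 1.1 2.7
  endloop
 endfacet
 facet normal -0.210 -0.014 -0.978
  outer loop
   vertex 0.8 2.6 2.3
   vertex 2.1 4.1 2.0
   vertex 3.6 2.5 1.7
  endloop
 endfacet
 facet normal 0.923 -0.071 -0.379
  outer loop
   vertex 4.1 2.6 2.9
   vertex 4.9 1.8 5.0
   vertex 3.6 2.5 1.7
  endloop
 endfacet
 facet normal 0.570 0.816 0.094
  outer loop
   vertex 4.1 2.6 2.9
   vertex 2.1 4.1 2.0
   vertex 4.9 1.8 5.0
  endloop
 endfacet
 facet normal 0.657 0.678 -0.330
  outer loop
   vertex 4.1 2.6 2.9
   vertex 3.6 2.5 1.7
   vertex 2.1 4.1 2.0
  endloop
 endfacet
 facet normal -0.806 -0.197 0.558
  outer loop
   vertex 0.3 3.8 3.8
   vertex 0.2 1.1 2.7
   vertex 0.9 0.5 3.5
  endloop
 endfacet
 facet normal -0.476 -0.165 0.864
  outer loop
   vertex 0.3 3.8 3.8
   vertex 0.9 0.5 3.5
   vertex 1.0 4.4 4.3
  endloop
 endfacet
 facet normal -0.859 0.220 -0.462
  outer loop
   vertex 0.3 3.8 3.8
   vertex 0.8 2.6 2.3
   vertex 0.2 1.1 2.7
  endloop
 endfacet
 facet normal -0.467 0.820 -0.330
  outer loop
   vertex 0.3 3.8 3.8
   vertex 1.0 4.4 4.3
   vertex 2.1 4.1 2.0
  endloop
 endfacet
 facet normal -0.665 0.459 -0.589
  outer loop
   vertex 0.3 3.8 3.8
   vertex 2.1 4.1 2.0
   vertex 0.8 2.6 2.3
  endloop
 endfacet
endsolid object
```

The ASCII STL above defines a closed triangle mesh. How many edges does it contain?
21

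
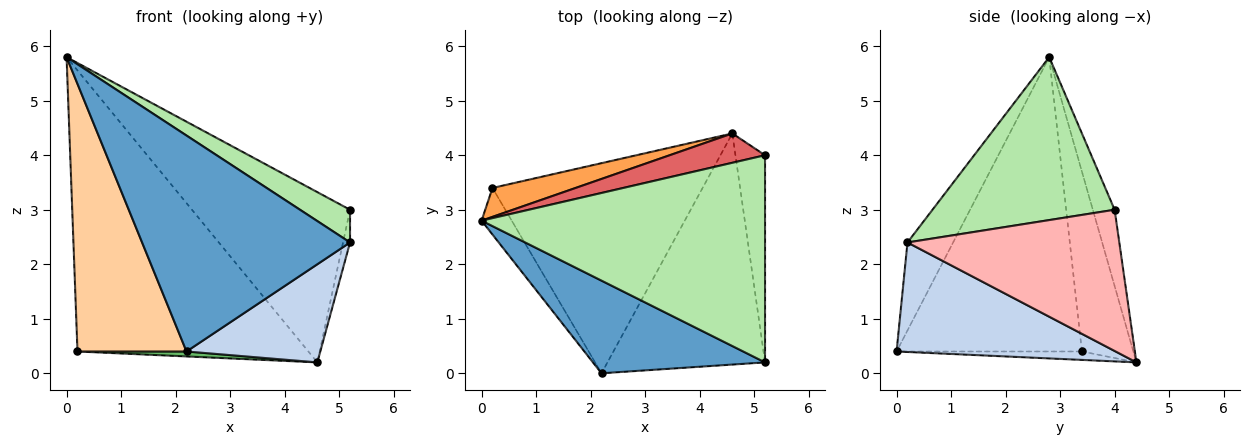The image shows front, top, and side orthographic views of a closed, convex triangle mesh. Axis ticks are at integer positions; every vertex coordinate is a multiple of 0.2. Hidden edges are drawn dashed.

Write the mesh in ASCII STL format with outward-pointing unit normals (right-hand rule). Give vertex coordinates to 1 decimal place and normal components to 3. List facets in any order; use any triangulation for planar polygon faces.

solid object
 facet normal -0.198 -0.901 0.387
  outer loop
   vertex 2.2 0.0 0.4
   vertex 5.2 0.2 2.4
   vertex 0.0 2.8 5.8
  endloop
 endfacet
 facet normal 0.539 -0.329 -0.775
  outer loop
   vertex 2.2 0.0 0.4
   vertex 4.6 4.4 0.2
   vertex 5.2 0.2 2.4
  endloop
 endfacet
 facet normal -0.216 0.971 0.100
  outer loop
   vertex 0.2 3.4 0.4
   vertex 0.0 2.8 5.8
   vertex 4.6 4.4 0.2
  endloop
 endfacet
 facet normal -0.859 -0.505 -0.088
  outer loop
   vertex 0.2 3.4 0.4
   vertex 2.2 0.0 0.4
   vertex 0.0 2.8 5.8
  endloop
 endfacet
 facet normal -0.040 -0.024 -0.999
  outer loop
   vertex 0.2 3.4 0.4
   vertex 4.6 4.4 0.2
   vertex 2.2 0.0 0.4
  endloop
 endfacet
 facet normal 0.494 -0.136 0.859
  outer loop
   vertex 5.2 4.0 3.0
   vertex 0.0 2.8 5.8
   vertex 5.2 0.2 2.4
  endloop
 endfacet
 facet normal -0.135 0.976 0.168
  outer loop
   vertex 5.2 4.0 3.0
   vertex 4.6 4.4 0.2
   vertex 0.0 2.8 5.8
  endloop
 endfacet
 facet normal 0.978 0.032 -0.205
  outer loop
   vertex 5.2 4.0 3.0
   vertex 5.2 0.2 2.4
   vertex 4.6 4.4 0.2
  endloop
 endfacet
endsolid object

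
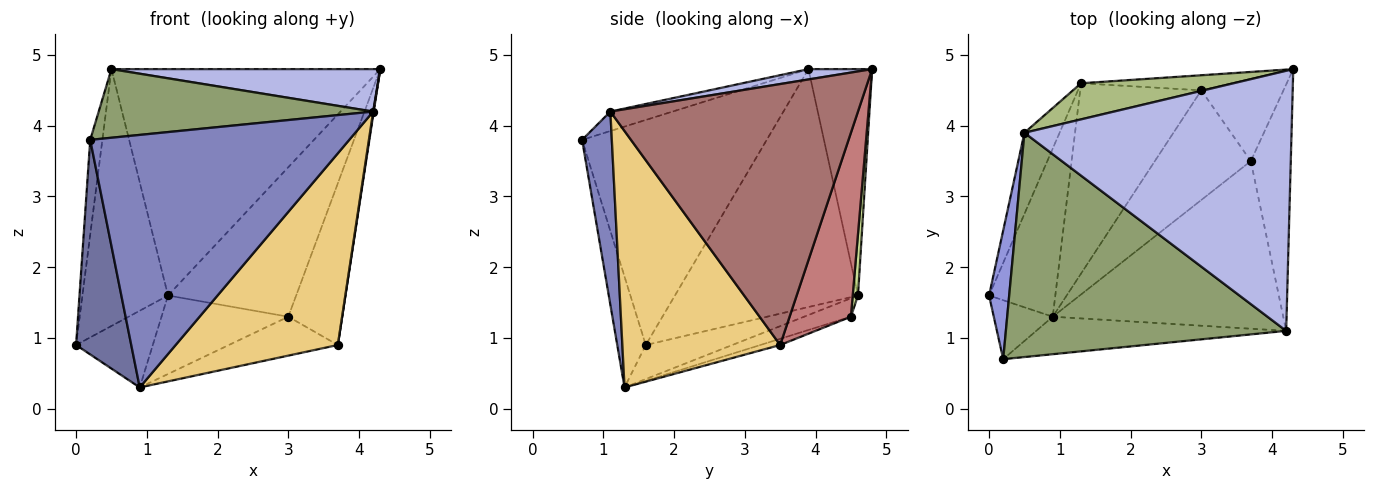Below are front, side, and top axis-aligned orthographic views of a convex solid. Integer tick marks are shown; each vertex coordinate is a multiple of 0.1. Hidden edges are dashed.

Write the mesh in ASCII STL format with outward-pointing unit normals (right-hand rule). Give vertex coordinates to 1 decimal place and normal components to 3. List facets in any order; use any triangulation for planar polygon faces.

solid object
 facet normal -0.446 -0.863 -0.237
  outer loop
   vertex 0.9 1.3 0.3
   vertex 0.2 0.7 3.8
   vertex 0.0 1.6 0.9
  endloop
 endfacet
 facet normal 0.113 -0.983 -0.146
  outer loop
   vertex 4.2 1.1 4.2
   vertex 0.2 0.7 3.8
   vertex 0.9 1.3 0.3
  endloop
 endfacet
 facet normal -0.994 0.065 0.089
  outer loop
   vertex 0.5 3.9 4.8
   vertex 0.0 1.6 0.9
   vertex 0.2 0.7 3.8
  endloop
 endfacet
 facet normal 0.038 -0.161 0.986
  outer loop
   vertex 0.5 3.9 4.8
   vertex 4.2 1.1 4.2
   vertex 4.3 4.8 4.8
  endloop
 endfacet
 facet normal -0.066 -0.292 0.954
  outer loop
   vertex 0.5 3.9 4.8
   vertex 0.2 0.7 3.8
   vertex 4.2 1.1 4.2
  endloop
 endfacet
 facet normal -0.228 0.962 0.153
  outer loop
   vertex 1.3 4.6 1.6
   vertex 0.5 3.9 4.8
   vertex 4.3 4.8 4.8
  endloop
 endfacet
 facet normal 0.041 0.994 -0.100
  outer loop
   vertex 1.3 4.6 1.6
   vertex 4.3 4.8 4.8
   vertex 3.0 4.5 1.3
  endloop
 endfacet
 facet normal -0.898 0.420 -0.133
  outer loop
   vertex 1.3 4.6 1.6
   vertex 0.0 1.6 0.9
   vertex 0.5 3.9 4.8
  endloop
 endfacet
 facet normal -0.424 0.376 -0.824
  outer loop
   vertex 1.3 4.6 1.6
   vertex 0.9 1.3 0.3
   vertex 0.0 1.6 0.9
  endloop
 endfacet
 facet normal -0.139 0.378 -0.915
  outer loop
   vertex 1.3 4.6 1.6
   vertex 3.0 4.5 1.3
   vertex 0.9 1.3 0.3
  endloop
 endfacet
 facet normal 0.591 -0.607 -0.531
  outer loop
   vertex 3.7 3.5 0.9
   vertex 4.2 1.1 4.2
   vertex 0.9 1.3 0.3
  endloop
 endfacet
 facet normal -0.061 0.334 -0.941
  outer loop
   vertex 3.7 3.5 0.9
   vertex 0.9 1.3 0.3
   vertex 3.0 4.5 1.3
  endloop
 endfacet
 facet normal 0.988 -0.002 -0.151
  outer loop
   vertex 3.7 3.5 0.9
   vertex 4.3 4.8 4.8
   vertex 4.2 1.1 4.2
  endloop
 endfacet
 facet normal 0.712 0.626 -0.318
  outer loop
   vertex 3.7 3.5 0.9
   vertex 3.0 4.5 1.3
   vertex 4.3 4.8 4.8
  endloop
 endfacet
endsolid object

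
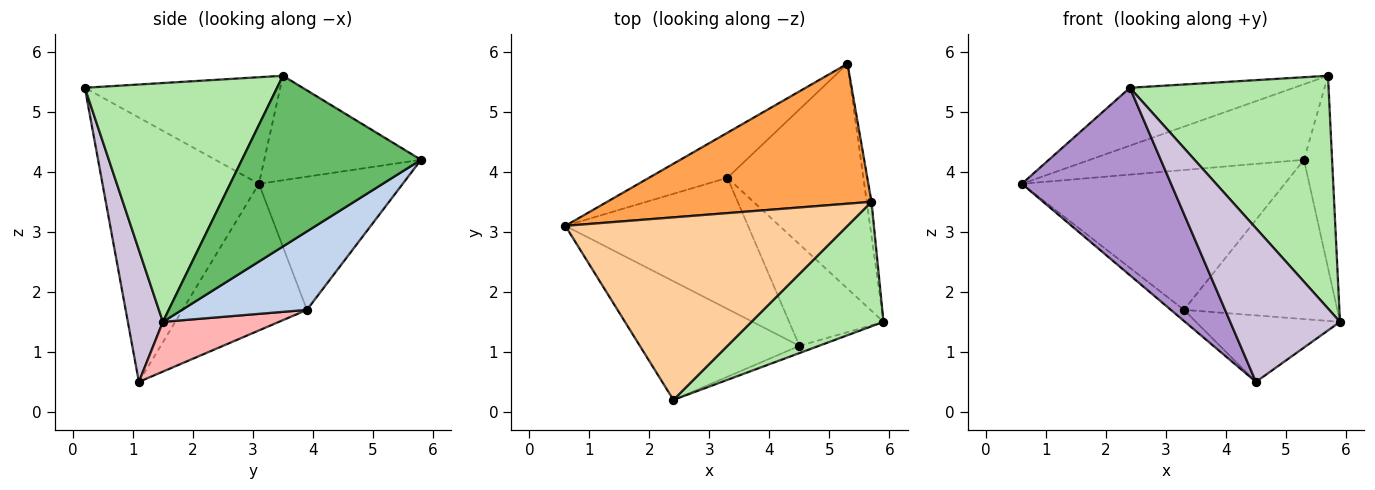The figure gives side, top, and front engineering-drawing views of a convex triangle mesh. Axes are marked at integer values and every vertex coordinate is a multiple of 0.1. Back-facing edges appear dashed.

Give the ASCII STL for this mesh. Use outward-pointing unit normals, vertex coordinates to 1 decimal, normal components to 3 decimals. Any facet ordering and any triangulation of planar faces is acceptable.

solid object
 facet normal -0.462 0.844 -0.272
  outer loop
   vertex 3.3 3.9 1.7
   vertex 0.6 3.1 3.8
   vertex 5.3 5.8 4.2
  endloop
 endfacet
 facet normal 0.426 0.523 -0.738
  outer loop
   vertex 3.3 3.9 1.7
   vertex 5.3 5.8 4.2
   vertex 5.9 1.5 1.5
  endloop
 endfacet
 facet normal -0.329 0.449 0.831
  outer loop
   vertex 5.7 3.5 5.6
   vertex 5.3 5.8 4.2
   vertex 0.6 3.1 3.8
  endloop
 endfacet
 facet normal -0.339 0.284 0.897
  outer loop
   vertex 5.7 3.5 5.6
   vertex 0.6 3.1 3.8
   vertex 2.4 0.2 5.4
  endloop
 endfacet
 facet normal 0.988 0.155 -0.027
  outer loop
   vertex 5.7 3.5 5.6
   vertex 5.9 1.5 1.5
   vertex 5.3 5.8 4.2
  endloop
 endfacet
 facet normal 0.649 -0.671 0.359
  outer loop
   vertex 5.7 3.5 5.6
   vertex 2.4 0.2 5.4
   vertex 5.9 1.5 1.5
  endloop
 endfacet
 facet normal -0.625 0.066 -0.778
  outer loop
   vertex 4.5 1.1 0.5
   vertex 0.6 3.1 3.8
   vertex 3.3 3.9 1.7
  endloop
 endfacet
 facet normal 0.404 0.501 -0.766
  outer loop
   vertex 4.5 1.1 0.5
   vertex 3.3 3.9 1.7
   vertex 5.9 1.5 1.5
  endloop
 endfacet
 facet normal -0.663 -0.632 -0.400
  outer loop
   vertex 4.5 1.1 0.5
   vertex 2.4 0.2 5.4
   vertex 0.6 3.1 3.8
  endloop
 endfacet
 facet normal 0.304 -0.952 -0.045
  outer loop
   vertex 4.5 1.1 0.5
   vertex 5.9 1.5 1.5
   vertex 2.4 0.2 5.4
  endloop
 endfacet
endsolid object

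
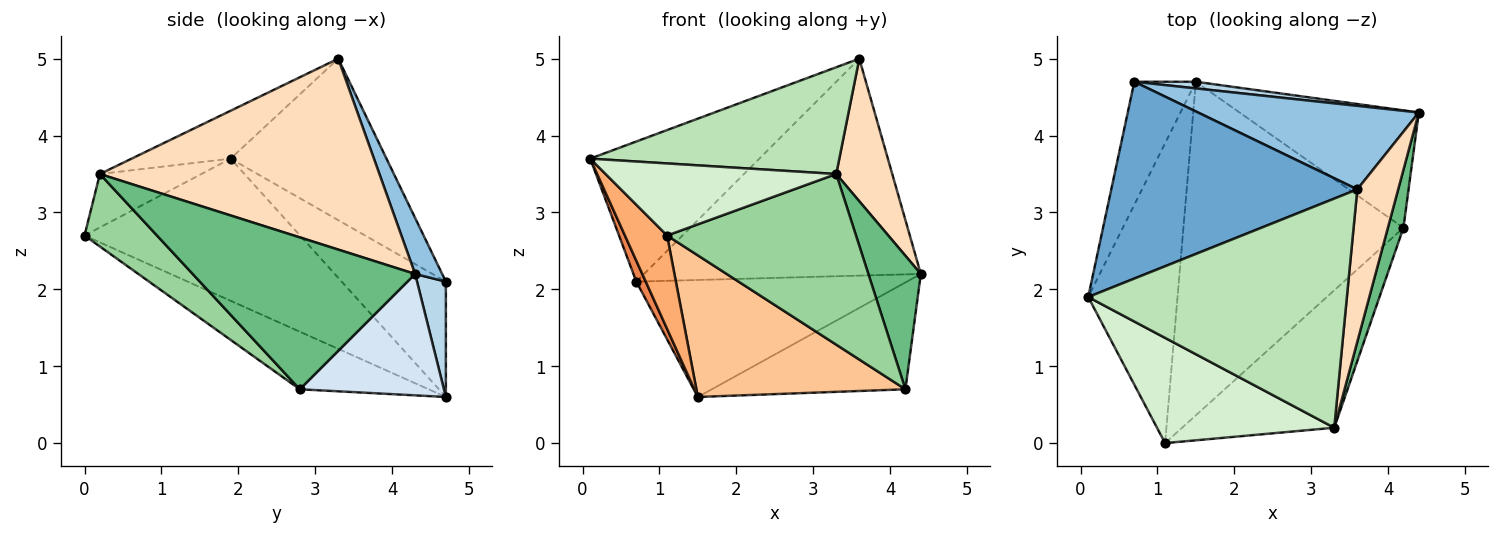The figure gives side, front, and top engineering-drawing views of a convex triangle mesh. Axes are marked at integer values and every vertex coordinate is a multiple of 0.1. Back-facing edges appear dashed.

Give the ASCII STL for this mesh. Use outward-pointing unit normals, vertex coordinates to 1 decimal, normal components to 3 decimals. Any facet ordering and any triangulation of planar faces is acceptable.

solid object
 facet normal -0.471 0.512 0.718
  outer loop
   vertex 3.6 3.3 5.0
   vertex 0.7 4.7 2.1
   vertex 0.1 1.9 3.7
  endloop
 endfacet
 facet normal 0.091 0.929 0.358
  outer loop
   vertex 3.6 3.3 5.0
   vertex 4.4 4.3 2.2
   vertex 0.7 4.7 2.1
  endloop
 endfacet
 facet normal 0.106 0.993 0.056
  outer loop
   vertex 1.5 4.7 0.6
   vertex 0.7 4.7 2.1
   vertex 4.4 4.3 2.2
  endloop
 endfacet
 facet normal 0.448 0.602 -0.661
  outer loop
   vertex 1.5 4.7 0.6
   vertex 4.4 4.3 2.2
   vertex 4.2 2.8 0.7
  endloop
 endfacet
 facet normal -0.880 -0.080 -0.469
  outer loop
   vertex 1.5 4.7 0.6
   vertex 0.1 1.9 3.7
   vertex 0.7 4.7 2.1
  endloop
 endfacet
 facet normal -0.835 -0.163 -0.525
  outer loop
   vertex 1.1 0.0 2.7
   vertex 0.1 1.9 3.7
   vertex 1.5 4.7 0.6
  endloop
 endfacet
 facet normal -0.234 -0.380 -0.895
  outer loop
   vertex 1.1 0.0 2.7
   vertex 1.5 4.7 0.6
   vertex 4.2 2.8 0.7
  endloop
 endfacet
 facet normal 0.960 -0.192 0.205
  outer loop
   vertex 3.3 0.2 3.5
   vertex 4.4 4.3 2.2
   vertex 3.6 3.3 5.0
  endloop
 endfacet
 facet normal 0.969 -0.228 0.099
  outer loop
   vertex 3.3 0.2 3.5
   vertex 4.2 2.8 0.7
   vertex 4.4 4.3 2.2
  endloop
 endfacet
 facet normal 0.286 -0.746 -0.601
  outer loop
   vertex 3.3 0.2 3.5
   vertex 1.1 0.0 2.7
   vertex 4.2 2.8 0.7
  endloop
 endfacet
 facet normal -0.165 -0.417 0.894
  outer loop
   vertex 3.3 0.2 3.5
   vertex 3.6 3.3 5.0
   vertex 0.1 1.9 3.7
  endloop
 endfacet
 facet normal -0.241 -0.548 0.801
  outer loop
   vertex 3.3 0.2 3.5
   vertex 0.1 1.9 3.7
   vertex 1.1 0.0 2.7
  endloop
 endfacet
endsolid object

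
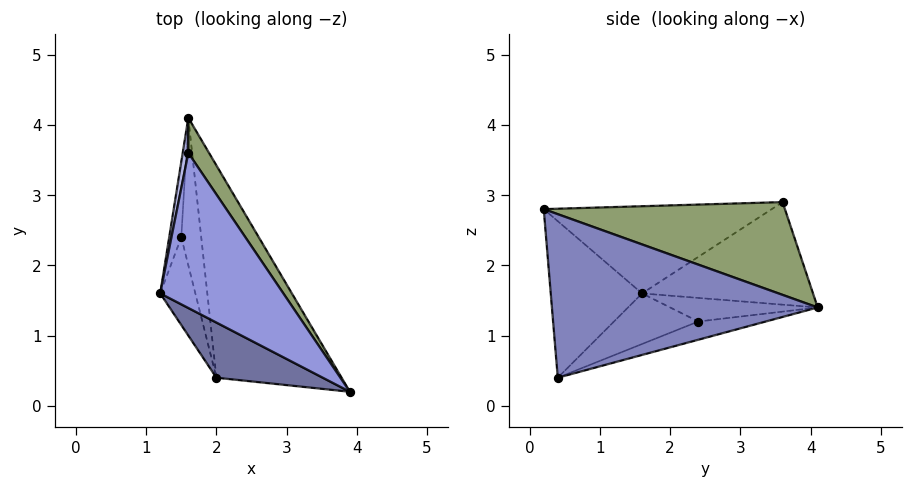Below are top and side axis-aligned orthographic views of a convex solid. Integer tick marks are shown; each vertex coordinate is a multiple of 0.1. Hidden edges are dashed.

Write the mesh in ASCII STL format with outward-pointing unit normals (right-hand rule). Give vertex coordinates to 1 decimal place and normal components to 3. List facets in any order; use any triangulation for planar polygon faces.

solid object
 facet normal -0.553 -0.744 0.376
  outer loop
   vertex 2.0 0.4 0.4
   vertex 3.9 0.2 2.8
   vertex 1.2 1.6 1.6
  endloop
 endfacet
 facet normal 0.770 0.243 -0.590
  outer loop
   vertex 2.0 0.4 0.4
   vertex 1.6 4.1 1.4
   vertex 3.9 0.2 2.8
  endloop
 endfacet
 facet normal -0.534 -0.383 0.754
  outer loop
   vertex 1.6 3.6 2.9
   vertex 1.2 1.6 1.6
   vertex 3.9 0.2 2.8
  endloop
 endfacet
 facet normal -0.985 0.162 0.054
  outer loop
   vertex 1.6 3.6 2.9
   vertex 1.6 4.1 1.4
   vertex 1.2 1.6 1.6
  endloop
 endfacet
 facet normal 0.817 0.547 0.182
  outer loop
   vertex 1.6 3.6 2.9
   vertex 3.9 0.2 2.8
   vertex 1.6 4.1 1.4
  endloop
 endfacet
 facet normal -0.885 0.105 -0.453
  outer loop
   vertex 1.5 2.4 1.2
   vertex 1.2 1.6 1.6
   vertex 1.6 4.1 1.4
  endloop
 endfacet
 facet normal -0.821 0.023 -0.570
  outer loop
   vertex 1.5 2.4 1.2
   vertex 2.0 0.4 0.4
   vertex 1.2 1.6 1.6
  endloop
 endfacet
 facet normal -0.669 0.126 -0.732
  outer loop
   vertex 1.5 2.4 1.2
   vertex 1.6 4.1 1.4
   vertex 2.0 0.4 0.4
  endloop
 endfacet
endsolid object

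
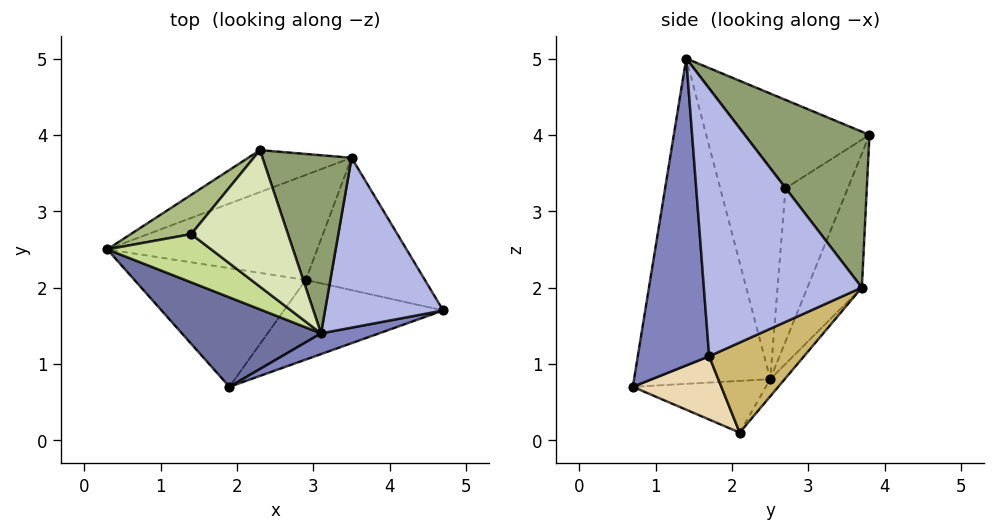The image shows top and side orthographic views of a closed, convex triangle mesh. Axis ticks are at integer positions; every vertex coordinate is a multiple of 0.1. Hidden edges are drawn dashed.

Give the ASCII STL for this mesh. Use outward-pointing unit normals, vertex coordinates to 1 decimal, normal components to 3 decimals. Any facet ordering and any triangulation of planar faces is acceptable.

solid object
 facet normal -0.704 -0.643 0.301
  outer loop
   vertex 1.9 0.7 0.7
   vertex 3.1 1.4 5.0
   vertex 0.3 2.5 0.8
  endloop
 endfacet
 facet normal 0.328 -0.943 0.062
  outer loop
   vertex 1.9 0.7 0.7
   vertex 4.7 1.7 1.1
   vertex 3.1 1.4 5.0
  endloop
 endfacet
 facet normal -0.273 0.939 -0.211
  outer loop
   vertex 3.5 3.7 2.0
   vertex 0.3 2.5 0.8
   vertex 2.3 3.8 4.0
  endloop
 endfacet
 facet normal 0.859 0.345 0.379
  outer loop
   vertex 3.5 3.7 2.0
   vertex 3.1 1.4 5.0
   vertex 4.7 1.7 1.1
  endloop
 endfacet
 facet normal 0.778 0.444 0.444
  outer loop
   vertex 3.5 3.7 2.0
   vertex 2.3 3.8 4.0
   vertex 3.1 1.4 5.0
  endloop
 endfacet
 facet normal -0.823 0.467 0.325
  outer loop
   vertex 1.4 2.7 3.3
   vertex 2.3 3.8 4.0
   vertex 0.3 2.5 0.8
  endloop
 endfacet
 facet normal -0.771 -0.511 0.380
  outer loop
   vertex 1.4 2.7 3.3
   vertex 0.3 2.5 0.8
   vertex 3.1 1.4 5.0
  endloop
 endfacet
 facet normal -0.673 0.082 0.735
  outer loop
   vertex 1.4 2.7 3.3
   vertex 3.1 1.4 5.0
   vertex 2.3 3.8 4.0
  endloop
 endfacet
 facet normal -0.052 0.772 -0.634
  outer loop
   vertex 2.9 2.1 0.1
   vertex 0.3 2.5 0.8
   vertex 3.5 3.7 2.0
  endloop
 endfacet
 facet normal 0.489 0.585 -0.647
  outer loop
   vertex 2.9 2.1 0.1
   vertex 3.5 3.7 2.0
   vertex 4.7 1.7 1.1
  endloop
 endfacet
 facet normal -0.283 -0.200 -0.938
  outer loop
   vertex 2.9 2.1 0.1
   vertex 1.9 0.7 0.7
   vertex 0.3 2.5 0.8
  endloop
 endfacet
 facet normal 0.308 -0.552 -0.775
  outer loop
   vertex 2.9 2.1 0.1
   vertex 4.7 1.7 1.1
   vertex 1.9 0.7 0.7
  endloop
 endfacet
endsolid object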